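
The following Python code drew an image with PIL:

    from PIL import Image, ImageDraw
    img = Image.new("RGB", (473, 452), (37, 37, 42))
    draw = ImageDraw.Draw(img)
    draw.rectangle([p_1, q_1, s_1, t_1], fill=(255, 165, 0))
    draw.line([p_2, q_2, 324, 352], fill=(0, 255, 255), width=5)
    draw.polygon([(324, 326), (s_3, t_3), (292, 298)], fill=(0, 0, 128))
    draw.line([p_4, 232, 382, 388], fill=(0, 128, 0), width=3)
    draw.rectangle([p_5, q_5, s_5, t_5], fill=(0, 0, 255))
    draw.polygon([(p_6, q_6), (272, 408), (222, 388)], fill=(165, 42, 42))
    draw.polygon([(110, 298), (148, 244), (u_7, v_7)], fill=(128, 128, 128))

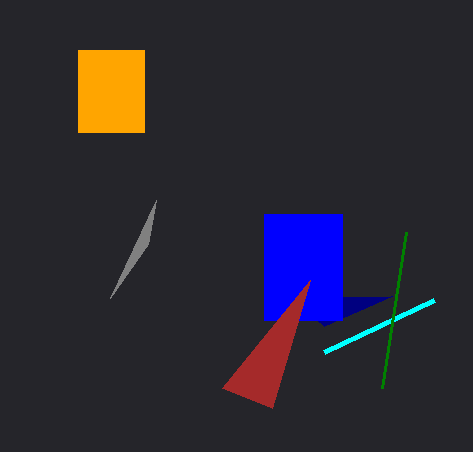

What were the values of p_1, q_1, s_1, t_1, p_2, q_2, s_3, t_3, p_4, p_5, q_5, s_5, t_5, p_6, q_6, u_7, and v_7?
p_1 = 78, q_1 = 50, s_1 = 144, t_1 = 132, p_2 = 434, q_2 = 300, s_3 = 392, t_3 = 296, p_4 = 406, p_5 = 264, q_5 = 214, s_5 = 342, t_5 = 320, p_6 = 310, q_6 = 280, u_7 = 156, v_7 = 200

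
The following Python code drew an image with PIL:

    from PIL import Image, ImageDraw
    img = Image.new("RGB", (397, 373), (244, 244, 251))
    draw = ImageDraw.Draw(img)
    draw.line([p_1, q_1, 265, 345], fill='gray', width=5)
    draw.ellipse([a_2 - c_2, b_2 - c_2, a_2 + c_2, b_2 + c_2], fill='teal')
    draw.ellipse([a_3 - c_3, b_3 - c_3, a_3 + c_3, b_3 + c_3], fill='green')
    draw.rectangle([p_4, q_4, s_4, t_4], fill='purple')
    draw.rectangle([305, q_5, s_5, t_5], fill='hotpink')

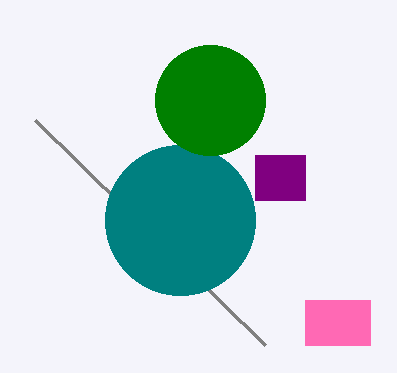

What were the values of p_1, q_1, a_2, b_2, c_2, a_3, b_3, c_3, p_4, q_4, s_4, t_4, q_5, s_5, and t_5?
p_1 = 35; q_1 = 120; a_2 = 180; b_2 = 220; c_2 = 75; a_3 = 210; b_3 = 100; c_3 = 55; p_4 = 255; q_4 = 155; s_4 = 305; t_4 = 200; q_5 = 300; s_5 = 370; t_5 = 345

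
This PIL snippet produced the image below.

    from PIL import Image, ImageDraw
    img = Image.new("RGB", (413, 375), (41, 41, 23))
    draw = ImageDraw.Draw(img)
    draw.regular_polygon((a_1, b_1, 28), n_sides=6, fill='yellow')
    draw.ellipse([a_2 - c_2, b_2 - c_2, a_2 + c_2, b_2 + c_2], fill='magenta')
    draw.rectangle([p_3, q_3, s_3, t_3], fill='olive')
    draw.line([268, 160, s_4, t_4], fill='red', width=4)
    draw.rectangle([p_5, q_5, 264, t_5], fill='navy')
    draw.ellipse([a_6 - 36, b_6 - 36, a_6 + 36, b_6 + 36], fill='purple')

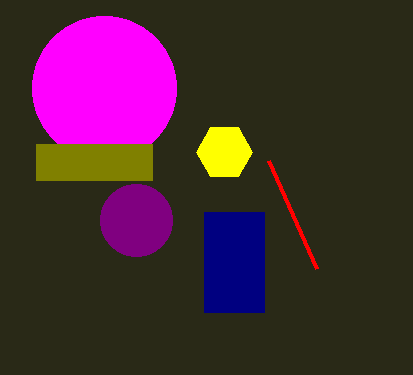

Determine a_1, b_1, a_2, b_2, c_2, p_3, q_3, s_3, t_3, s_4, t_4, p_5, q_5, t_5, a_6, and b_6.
a_1 = 224; b_1 = 152; a_2 = 104; b_2 = 88; c_2 = 72; p_3 = 36; q_3 = 144; s_3 = 152; t_3 = 180; s_4 = 316; t_4 = 268; p_5 = 204; q_5 = 212; t_5 = 312; a_6 = 136; b_6 = 220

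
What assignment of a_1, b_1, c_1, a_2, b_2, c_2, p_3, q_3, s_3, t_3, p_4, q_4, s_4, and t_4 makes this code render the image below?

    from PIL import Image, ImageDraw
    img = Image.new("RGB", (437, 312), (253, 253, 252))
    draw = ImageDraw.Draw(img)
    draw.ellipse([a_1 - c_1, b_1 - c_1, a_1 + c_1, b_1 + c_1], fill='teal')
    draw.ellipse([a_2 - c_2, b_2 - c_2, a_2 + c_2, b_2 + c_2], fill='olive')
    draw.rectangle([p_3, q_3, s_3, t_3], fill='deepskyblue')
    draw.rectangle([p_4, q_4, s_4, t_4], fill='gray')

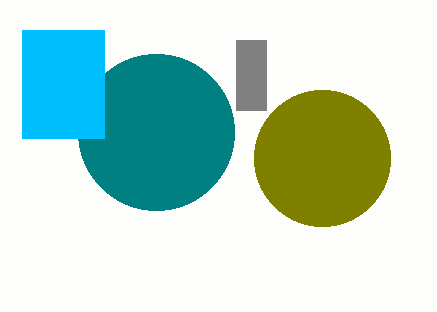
a_1 = 156
b_1 = 132
c_1 = 78
a_2 = 322
b_2 = 158
c_2 = 68
p_3 = 22
q_3 = 30
s_3 = 104
t_3 = 138
p_4 = 236
q_4 = 40
s_4 = 266
t_4 = 110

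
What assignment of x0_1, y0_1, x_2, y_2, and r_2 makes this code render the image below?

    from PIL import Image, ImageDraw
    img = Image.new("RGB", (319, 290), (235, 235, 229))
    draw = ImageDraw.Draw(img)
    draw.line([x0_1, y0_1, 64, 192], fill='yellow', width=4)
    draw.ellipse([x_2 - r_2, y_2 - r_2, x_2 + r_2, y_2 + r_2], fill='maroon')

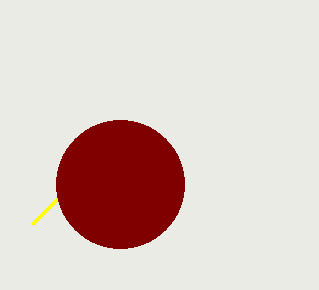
x0_1 = 32; y0_1 = 224; x_2 = 120; y_2 = 184; r_2 = 64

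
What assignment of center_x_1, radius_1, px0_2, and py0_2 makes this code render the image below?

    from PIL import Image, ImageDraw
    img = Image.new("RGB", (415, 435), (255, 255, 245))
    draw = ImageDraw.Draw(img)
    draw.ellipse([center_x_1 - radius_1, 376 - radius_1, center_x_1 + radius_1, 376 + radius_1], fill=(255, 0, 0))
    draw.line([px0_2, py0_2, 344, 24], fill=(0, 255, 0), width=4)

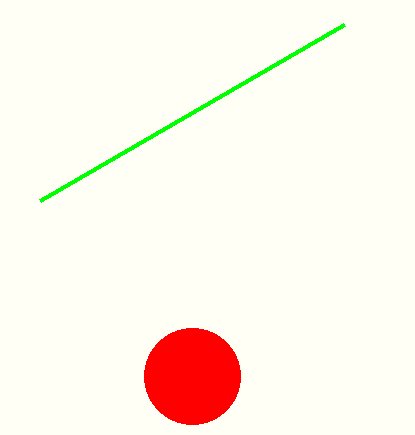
center_x_1 = 192, radius_1 = 48, px0_2 = 40, py0_2 = 200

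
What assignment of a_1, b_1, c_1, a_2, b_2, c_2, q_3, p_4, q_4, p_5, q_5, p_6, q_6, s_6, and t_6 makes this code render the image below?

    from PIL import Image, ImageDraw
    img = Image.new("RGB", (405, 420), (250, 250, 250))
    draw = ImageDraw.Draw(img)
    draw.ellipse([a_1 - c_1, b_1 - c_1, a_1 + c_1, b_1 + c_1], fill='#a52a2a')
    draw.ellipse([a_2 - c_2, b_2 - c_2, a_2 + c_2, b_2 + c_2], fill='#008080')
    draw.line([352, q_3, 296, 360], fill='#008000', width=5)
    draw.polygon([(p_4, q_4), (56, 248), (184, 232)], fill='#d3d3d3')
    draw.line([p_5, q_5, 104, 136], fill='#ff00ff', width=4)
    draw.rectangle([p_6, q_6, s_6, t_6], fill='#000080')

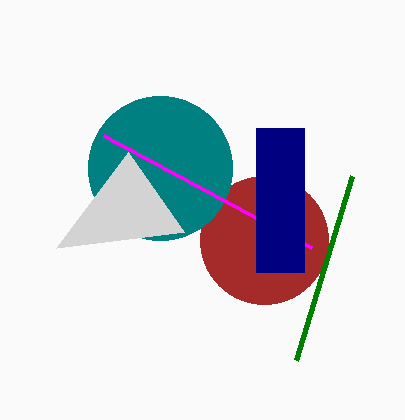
a_1 = 264
b_1 = 240
c_1 = 64
a_2 = 160
b_2 = 168
c_2 = 72
q_3 = 176
p_4 = 128
q_4 = 152
p_5 = 312
q_5 = 248
p_6 = 256
q_6 = 128
s_6 = 304
t_6 = 272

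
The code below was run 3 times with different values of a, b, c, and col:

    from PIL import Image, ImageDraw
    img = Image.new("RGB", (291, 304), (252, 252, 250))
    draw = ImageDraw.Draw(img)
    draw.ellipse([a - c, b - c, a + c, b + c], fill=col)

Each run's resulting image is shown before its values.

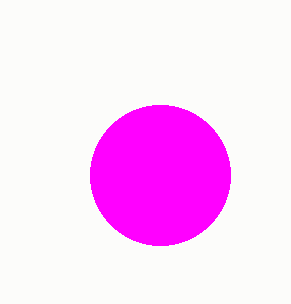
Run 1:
a = 160, b = 175, c = 70, col = 'magenta'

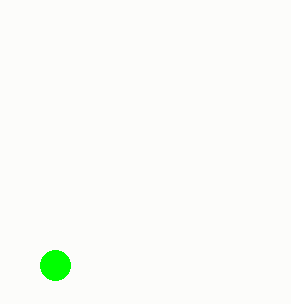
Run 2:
a = 55
b = 265
c = 15
col = 'lime'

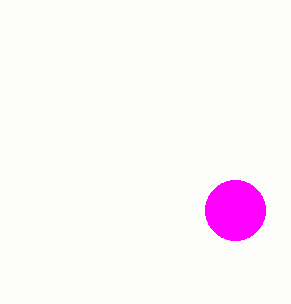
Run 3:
a = 235; b = 210; c = 30; col = 'magenta'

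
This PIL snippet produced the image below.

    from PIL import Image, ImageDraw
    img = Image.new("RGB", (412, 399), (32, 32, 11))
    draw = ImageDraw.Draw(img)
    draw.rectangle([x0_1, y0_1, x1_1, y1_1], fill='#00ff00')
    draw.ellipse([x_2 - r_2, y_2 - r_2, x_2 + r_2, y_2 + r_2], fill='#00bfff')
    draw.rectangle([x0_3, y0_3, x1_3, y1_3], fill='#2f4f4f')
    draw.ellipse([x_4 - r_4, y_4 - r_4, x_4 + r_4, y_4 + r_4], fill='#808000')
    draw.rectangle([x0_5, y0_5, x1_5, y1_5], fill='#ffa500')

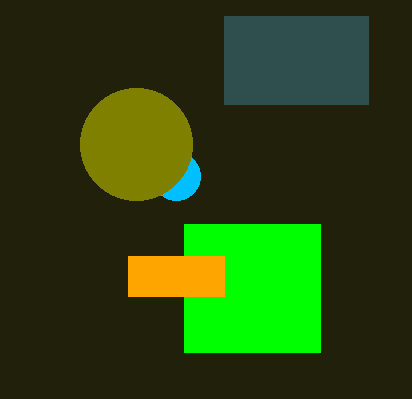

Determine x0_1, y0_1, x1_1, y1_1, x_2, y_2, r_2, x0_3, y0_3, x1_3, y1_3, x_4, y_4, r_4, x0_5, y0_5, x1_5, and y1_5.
x0_1 = 184, y0_1 = 224, x1_1 = 320, y1_1 = 352, x_2 = 176, y_2 = 176, r_2 = 24, x0_3 = 224, y0_3 = 16, x1_3 = 368, y1_3 = 104, x_4 = 136, y_4 = 144, r_4 = 56, x0_5 = 128, y0_5 = 256, x1_5 = 224, y1_5 = 296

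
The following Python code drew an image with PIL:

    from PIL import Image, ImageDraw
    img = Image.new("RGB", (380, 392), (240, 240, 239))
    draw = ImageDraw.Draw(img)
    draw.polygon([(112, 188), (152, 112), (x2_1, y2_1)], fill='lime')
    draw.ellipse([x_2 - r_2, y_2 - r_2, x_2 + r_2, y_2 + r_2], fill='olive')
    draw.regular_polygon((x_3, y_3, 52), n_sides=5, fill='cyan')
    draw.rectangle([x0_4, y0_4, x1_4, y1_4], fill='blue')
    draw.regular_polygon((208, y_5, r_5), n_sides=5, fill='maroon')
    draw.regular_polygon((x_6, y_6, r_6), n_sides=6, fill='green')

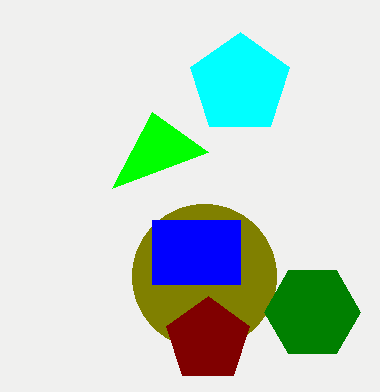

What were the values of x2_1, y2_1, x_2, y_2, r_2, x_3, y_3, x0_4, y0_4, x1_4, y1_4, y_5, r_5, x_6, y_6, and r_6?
x2_1 = 208; y2_1 = 152; x_2 = 204; y_2 = 276; r_2 = 72; x_3 = 240; y_3 = 84; x0_4 = 152; y0_4 = 220; x1_4 = 240; y1_4 = 284; y_5 = 340; r_5 = 44; x_6 = 312; y_6 = 312; r_6 = 48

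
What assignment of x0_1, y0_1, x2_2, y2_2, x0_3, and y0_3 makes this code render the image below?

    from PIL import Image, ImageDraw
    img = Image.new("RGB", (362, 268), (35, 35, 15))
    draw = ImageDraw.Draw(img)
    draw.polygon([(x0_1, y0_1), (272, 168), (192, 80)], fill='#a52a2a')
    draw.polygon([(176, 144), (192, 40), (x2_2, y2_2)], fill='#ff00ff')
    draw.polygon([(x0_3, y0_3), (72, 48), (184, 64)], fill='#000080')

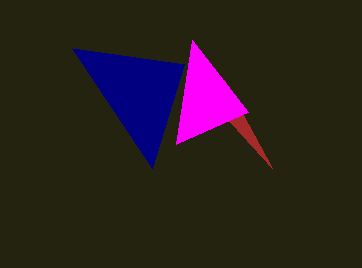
x0_1 = 224, y0_1 = 80, x2_2 = 248, y2_2 = 112, x0_3 = 152, y0_3 = 168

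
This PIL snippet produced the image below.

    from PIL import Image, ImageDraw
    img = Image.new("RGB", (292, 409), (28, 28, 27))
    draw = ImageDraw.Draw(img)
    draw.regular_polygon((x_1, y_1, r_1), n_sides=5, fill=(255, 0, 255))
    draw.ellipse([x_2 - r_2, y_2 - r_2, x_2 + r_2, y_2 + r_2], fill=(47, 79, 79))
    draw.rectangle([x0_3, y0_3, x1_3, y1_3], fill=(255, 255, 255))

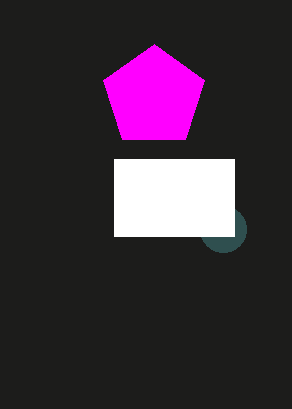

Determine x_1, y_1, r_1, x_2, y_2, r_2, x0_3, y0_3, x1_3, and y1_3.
x_1 = 154; y_1 = 97; r_1 = 53; x_2 = 223; y_2 = 229; r_2 = 23; x0_3 = 114; y0_3 = 159; x1_3 = 234; y1_3 = 236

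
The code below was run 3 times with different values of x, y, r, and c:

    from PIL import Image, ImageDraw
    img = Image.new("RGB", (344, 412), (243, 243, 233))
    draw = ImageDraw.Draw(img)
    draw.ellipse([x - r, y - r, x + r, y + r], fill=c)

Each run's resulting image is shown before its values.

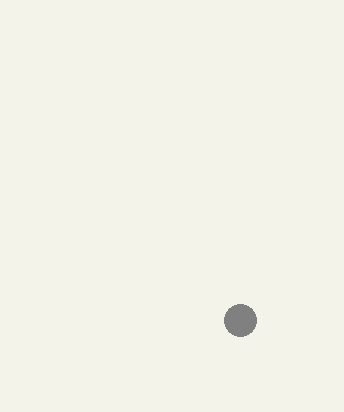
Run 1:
x = 240
y = 320
r = 16
c = 'gray'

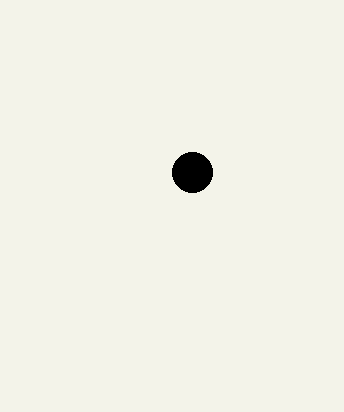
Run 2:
x = 192
y = 172
r = 20
c = 'black'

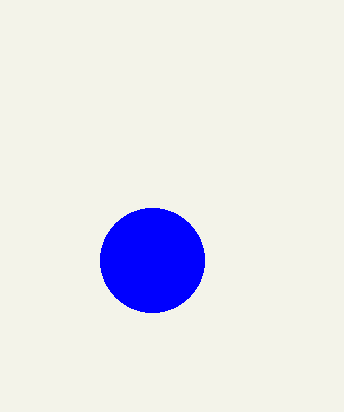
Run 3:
x = 152, y = 260, r = 52, c = 'blue'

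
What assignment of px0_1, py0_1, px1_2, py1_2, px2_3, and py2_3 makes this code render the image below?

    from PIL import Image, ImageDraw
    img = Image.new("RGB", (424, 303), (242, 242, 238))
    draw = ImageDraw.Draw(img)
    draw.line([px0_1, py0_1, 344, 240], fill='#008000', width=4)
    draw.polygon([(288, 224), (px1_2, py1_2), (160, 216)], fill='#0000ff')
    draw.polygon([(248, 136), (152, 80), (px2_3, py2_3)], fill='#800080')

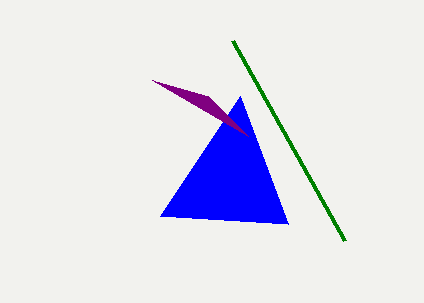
px0_1 = 232
py0_1 = 40
px1_2 = 240
py1_2 = 96
px2_3 = 208
py2_3 = 96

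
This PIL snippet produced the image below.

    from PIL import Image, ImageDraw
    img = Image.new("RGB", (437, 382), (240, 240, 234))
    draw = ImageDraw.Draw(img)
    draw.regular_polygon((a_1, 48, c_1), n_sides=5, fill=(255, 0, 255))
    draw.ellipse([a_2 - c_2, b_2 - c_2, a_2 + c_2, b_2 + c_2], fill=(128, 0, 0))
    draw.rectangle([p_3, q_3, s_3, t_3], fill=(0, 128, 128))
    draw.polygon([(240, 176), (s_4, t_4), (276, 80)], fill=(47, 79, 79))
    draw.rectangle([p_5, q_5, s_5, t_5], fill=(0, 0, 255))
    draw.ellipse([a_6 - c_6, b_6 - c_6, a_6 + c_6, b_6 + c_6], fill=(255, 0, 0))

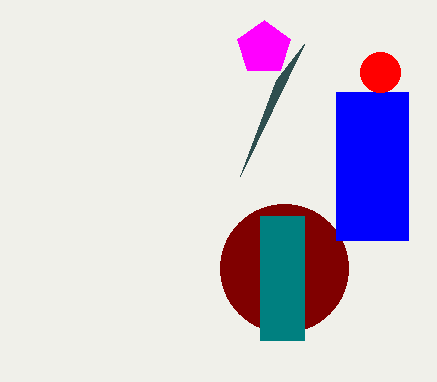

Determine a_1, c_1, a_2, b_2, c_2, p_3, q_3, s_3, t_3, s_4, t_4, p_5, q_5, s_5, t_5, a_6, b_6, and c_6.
a_1 = 264; c_1 = 28; a_2 = 284; b_2 = 268; c_2 = 64; p_3 = 260; q_3 = 216; s_3 = 304; t_3 = 340; s_4 = 304; t_4 = 44; p_5 = 336; q_5 = 92; s_5 = 408; t_5 = 240; a_6 = 380; b_6 = 72; c_6 = 20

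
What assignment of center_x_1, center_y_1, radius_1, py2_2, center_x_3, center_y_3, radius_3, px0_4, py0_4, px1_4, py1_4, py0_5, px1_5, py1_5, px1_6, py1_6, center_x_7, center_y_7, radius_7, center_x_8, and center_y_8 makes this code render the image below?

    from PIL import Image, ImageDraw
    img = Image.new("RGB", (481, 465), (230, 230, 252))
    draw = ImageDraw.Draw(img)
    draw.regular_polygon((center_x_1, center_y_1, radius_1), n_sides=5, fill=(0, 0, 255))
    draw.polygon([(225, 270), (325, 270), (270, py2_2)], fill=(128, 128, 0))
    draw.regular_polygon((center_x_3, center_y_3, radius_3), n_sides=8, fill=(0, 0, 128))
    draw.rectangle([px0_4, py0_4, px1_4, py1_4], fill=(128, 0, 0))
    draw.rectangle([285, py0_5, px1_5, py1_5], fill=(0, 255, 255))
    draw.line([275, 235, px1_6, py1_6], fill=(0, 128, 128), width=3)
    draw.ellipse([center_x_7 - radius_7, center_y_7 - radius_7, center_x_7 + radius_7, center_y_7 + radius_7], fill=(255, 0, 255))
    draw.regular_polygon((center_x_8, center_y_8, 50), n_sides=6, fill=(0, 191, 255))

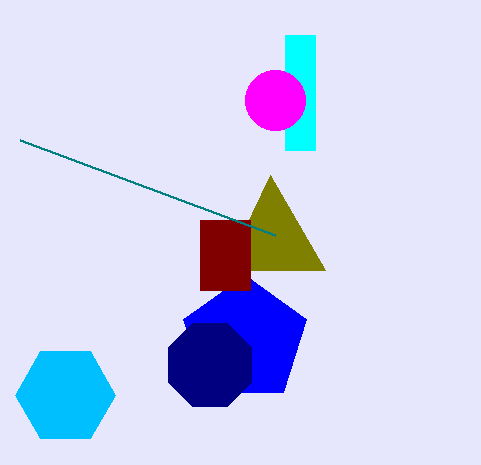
center_x_1 = 245, center_y_1 = 340, radius_1 = 65, py2_2 = 175, center_x_3 = 210, center_y_3 = 365, radius_3 = 45, px0_4 = 200, py0_4 = 220, px1_4 = 250, py1_4 = 290, py0_5 = 35, px1_5 = 315, py1_5 = 150, px1_6 = 20, py1_6 = 140, center_x_7 = 275, center_y_7 = 100, radius_7 = 30, center_x_8 = 65, center_y_8 = 395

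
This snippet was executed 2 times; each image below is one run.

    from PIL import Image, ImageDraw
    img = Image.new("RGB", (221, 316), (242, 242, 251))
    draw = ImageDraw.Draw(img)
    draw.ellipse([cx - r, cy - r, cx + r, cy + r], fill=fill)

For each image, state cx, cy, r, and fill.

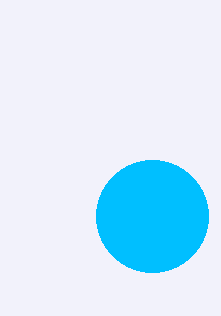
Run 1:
cx = 152
cy = 216
r = 56
fill = 'deepskyblue'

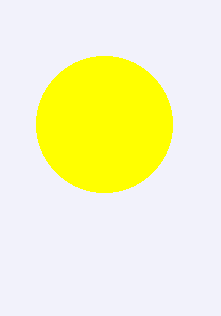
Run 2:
cx = 104; cy = 124; r = 68; fill = 'yellow'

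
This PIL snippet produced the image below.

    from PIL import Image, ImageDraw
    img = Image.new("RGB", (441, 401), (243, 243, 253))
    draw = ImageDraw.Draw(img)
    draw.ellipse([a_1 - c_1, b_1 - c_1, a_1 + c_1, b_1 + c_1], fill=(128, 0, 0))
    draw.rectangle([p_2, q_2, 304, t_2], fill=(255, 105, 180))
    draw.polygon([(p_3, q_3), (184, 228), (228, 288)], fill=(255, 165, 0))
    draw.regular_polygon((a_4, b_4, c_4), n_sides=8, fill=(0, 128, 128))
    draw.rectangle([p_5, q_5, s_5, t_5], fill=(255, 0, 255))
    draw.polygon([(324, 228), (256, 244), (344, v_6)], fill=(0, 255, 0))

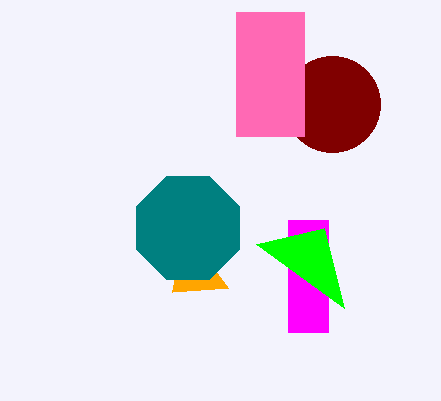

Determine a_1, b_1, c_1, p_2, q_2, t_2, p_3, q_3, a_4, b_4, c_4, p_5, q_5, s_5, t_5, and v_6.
a_1 = 332, b_1 = 104, c_1 = 48, p_2 = 236, q_2 = 12, t_2 = 136, p_3 = 172, q_3 = 292, a_4 = 188, b_4 = 228, c_4 = 56, p_5 = 288, q_5 = 220, s_5 = 328, t_5 = 332, v_6 = 308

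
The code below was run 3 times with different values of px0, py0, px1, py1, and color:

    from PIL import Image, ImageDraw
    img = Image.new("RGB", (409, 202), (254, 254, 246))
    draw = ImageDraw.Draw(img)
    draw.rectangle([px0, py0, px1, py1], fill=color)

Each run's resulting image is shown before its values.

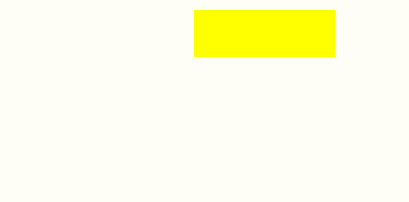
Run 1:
px0 = 194; py0 = 10; px1 = 334; py1 = 56; color = 'yellow'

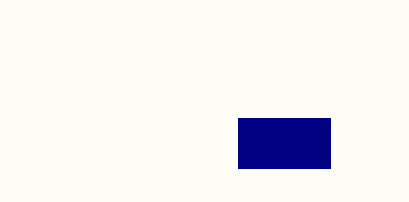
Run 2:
px0 = 238
py0 = 118
px1 = 330
py1 = 168
color = 'navy'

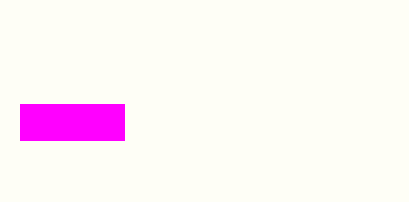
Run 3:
px0 = 20
py0 = 104
px1 = 124
py1 = 140
color = 'magenta'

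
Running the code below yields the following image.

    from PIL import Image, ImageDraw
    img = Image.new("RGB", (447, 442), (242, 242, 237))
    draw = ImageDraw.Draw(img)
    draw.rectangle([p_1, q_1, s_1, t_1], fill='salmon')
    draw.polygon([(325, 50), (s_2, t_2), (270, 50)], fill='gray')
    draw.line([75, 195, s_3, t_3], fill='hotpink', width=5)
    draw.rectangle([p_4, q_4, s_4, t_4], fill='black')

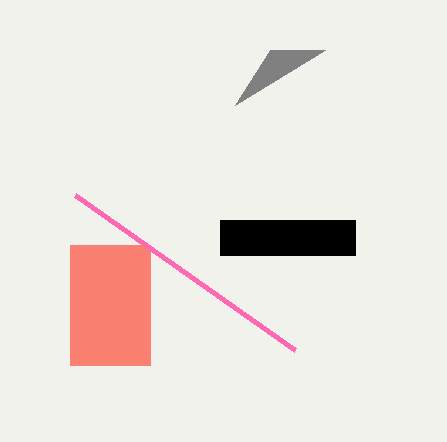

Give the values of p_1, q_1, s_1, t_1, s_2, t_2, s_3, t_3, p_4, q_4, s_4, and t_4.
p_1 = 70; q_1 = 245; s_1 = 150; t_1 = 365; s_2 = 235; t_2 = 105; s_3 = 295; t_3 = 350; p_4 = 220; q_4 = 220; s_4 = 355; t_4 = 255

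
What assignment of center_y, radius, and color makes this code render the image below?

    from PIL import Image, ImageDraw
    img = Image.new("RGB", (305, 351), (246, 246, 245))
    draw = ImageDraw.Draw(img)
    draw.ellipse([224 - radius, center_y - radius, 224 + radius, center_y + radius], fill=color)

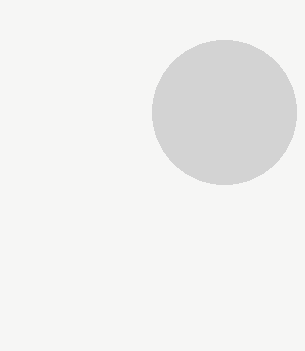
center_y = 112, radius = 72, color = 'lightgray'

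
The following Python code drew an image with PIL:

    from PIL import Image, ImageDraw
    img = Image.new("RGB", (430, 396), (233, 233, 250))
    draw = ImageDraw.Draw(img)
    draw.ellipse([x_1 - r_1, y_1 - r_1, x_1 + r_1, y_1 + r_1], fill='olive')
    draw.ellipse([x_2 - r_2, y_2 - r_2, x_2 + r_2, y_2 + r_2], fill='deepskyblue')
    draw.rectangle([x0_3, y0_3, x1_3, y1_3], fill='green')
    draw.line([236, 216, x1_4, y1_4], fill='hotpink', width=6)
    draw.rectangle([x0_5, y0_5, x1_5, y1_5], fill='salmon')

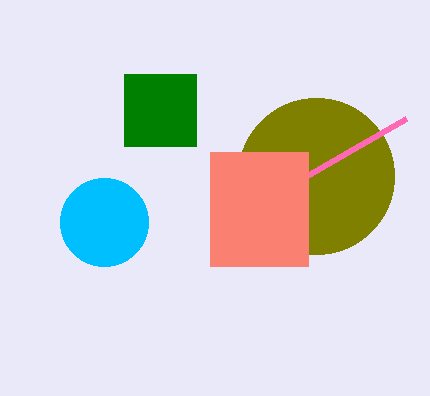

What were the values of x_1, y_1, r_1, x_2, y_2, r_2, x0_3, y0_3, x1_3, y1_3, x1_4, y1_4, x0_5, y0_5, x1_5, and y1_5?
x_1 = 316
y_1 = 176
r_1 = 78
x_2 = 104
y_2 = 222
r_2 = 44
x0_3 = 124
y0_3 = 74
x1_3 = 196
y1_3 = 146
x1_4 = 406
y1_4 = 118
x0_5 = 210
y0_5 = 152
x1_5 = 308
y1_5 = 266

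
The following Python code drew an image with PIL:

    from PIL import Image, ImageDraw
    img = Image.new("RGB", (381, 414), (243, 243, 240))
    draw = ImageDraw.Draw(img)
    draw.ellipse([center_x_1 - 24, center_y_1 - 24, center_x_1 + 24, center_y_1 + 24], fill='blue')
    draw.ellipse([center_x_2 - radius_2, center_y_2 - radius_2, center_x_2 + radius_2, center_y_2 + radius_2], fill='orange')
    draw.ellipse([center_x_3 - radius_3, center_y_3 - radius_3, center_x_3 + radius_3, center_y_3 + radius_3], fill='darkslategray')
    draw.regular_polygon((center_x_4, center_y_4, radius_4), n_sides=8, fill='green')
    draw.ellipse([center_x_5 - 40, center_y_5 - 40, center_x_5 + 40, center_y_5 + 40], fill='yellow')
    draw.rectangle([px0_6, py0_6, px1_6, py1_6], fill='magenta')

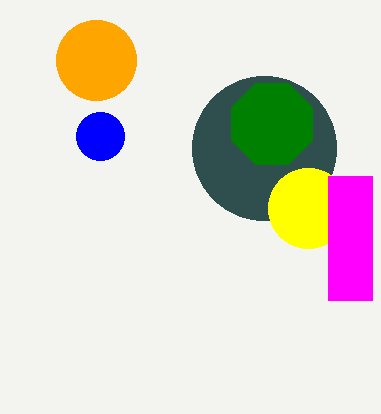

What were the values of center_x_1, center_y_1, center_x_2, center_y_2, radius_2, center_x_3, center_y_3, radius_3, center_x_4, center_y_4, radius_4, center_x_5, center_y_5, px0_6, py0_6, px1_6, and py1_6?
center_x_1 = 100, center_y_1 = 136, center_x_2 = 96, center_y_2 = 60, radius_2 = 40, center_x_3 = 264, center_y_3 = 148, radius_3 = 72, center_x_4 = 272, center_y_4 = 124, radius_4 = 44, center_x_5 = 308, center_y_5 = 208, px0_6 = 328, py0_6 = 176, px1_6 = 372, py1_6 = 300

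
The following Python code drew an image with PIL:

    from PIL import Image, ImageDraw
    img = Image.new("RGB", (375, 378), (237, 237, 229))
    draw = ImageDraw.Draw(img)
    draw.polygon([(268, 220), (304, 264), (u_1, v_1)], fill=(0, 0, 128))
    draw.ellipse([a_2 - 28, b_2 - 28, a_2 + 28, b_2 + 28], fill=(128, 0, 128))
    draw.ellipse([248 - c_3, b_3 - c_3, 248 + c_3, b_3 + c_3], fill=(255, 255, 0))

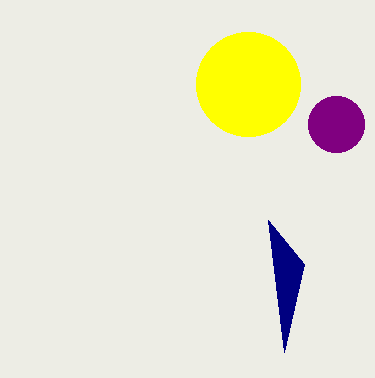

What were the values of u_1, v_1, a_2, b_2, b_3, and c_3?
u_1 = 284
v_1 = 352
a_2 = 336
b_2 = 124
b_3 = 84
c_3 = 52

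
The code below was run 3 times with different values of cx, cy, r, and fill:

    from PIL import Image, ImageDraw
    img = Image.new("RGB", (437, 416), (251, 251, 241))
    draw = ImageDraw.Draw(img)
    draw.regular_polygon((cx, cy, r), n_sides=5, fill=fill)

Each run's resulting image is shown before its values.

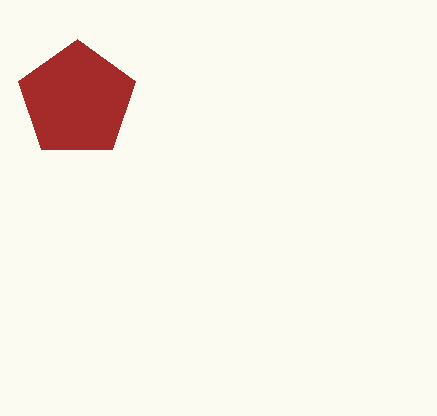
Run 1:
cx = 77, cy = 100, r = 61, fill = 'brown'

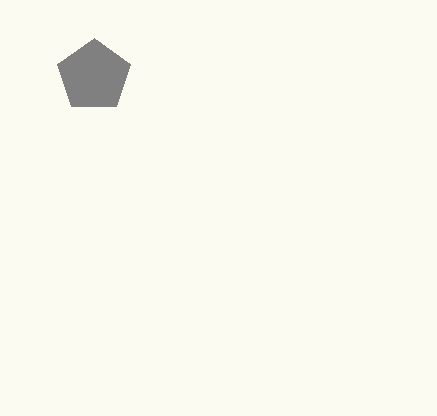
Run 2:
cx = 94, cy = 76, r = 38, fill = 'gray'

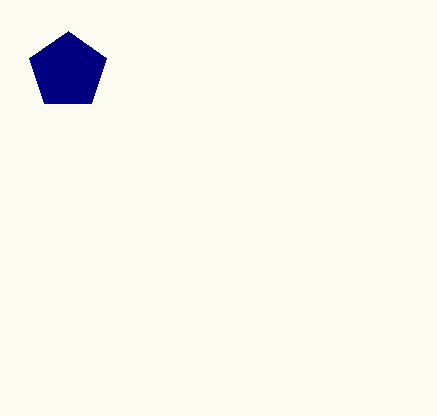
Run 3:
cx = 68
cy = 71
r = 40
fill = 'navy'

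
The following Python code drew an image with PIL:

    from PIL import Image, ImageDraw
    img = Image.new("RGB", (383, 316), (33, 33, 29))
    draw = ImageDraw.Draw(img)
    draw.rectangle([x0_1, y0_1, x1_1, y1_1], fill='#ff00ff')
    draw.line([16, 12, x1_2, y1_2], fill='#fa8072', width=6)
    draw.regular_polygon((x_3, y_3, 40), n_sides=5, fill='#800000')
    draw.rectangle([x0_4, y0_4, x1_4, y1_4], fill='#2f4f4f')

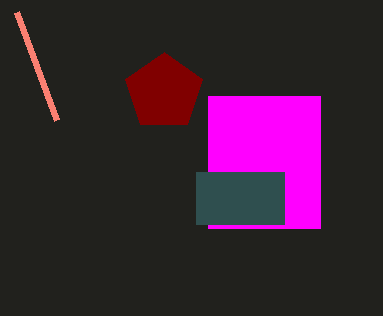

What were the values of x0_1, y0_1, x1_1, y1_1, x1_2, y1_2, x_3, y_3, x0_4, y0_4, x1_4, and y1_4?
x0_1 = 208, y0_1 = 96, x1_1 = 320, y1_1 = 228, x1_2 = 56, y1_2 = 120, x_3 = 164, y_3 = 92, x0_4 = 196, y0_4 = 172, x1_4 = 284, y1_4 = 224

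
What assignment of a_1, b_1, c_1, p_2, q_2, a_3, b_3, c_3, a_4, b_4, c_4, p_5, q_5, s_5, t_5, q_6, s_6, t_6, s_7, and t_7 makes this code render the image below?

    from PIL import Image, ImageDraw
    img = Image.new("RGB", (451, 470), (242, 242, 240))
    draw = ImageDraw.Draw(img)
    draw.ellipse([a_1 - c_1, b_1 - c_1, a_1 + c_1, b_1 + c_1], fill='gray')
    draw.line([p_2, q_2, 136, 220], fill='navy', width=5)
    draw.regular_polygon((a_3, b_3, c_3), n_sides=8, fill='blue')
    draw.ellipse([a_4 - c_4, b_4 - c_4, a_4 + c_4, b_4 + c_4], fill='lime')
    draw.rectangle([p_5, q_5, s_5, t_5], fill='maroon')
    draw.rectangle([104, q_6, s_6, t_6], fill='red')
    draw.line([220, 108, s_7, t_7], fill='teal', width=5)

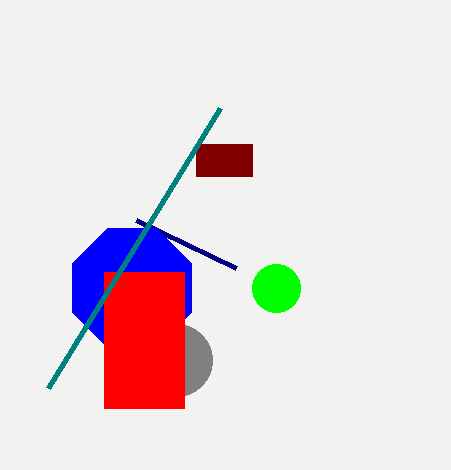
a_1 = 176
b_1 = 360
c_1 = 36
p_2 = 236
q_2 = 268
a_3 = 132
b_3 = 288
c_3 = 64
a_4 = 276
b_4 = 288
c_4 = 24
p_5 = 196
q_5 = 144
s_5 = 252
t_5 = 176
q_6 = 272
s_6 = 184
t_6 = 408
s_7 = 48
t_7 = 388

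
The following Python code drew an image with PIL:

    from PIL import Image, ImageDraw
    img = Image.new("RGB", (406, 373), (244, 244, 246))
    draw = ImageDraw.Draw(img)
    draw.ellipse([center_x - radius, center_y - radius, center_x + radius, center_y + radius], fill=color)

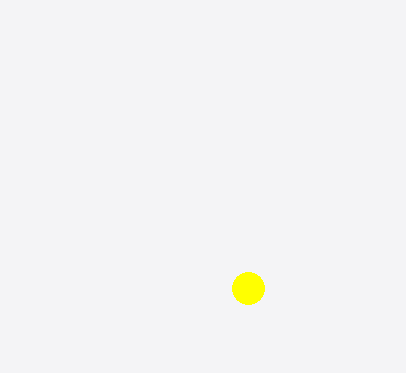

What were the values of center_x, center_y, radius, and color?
center_x = 248; center_y = 288; radius = 16; color = 'yellow'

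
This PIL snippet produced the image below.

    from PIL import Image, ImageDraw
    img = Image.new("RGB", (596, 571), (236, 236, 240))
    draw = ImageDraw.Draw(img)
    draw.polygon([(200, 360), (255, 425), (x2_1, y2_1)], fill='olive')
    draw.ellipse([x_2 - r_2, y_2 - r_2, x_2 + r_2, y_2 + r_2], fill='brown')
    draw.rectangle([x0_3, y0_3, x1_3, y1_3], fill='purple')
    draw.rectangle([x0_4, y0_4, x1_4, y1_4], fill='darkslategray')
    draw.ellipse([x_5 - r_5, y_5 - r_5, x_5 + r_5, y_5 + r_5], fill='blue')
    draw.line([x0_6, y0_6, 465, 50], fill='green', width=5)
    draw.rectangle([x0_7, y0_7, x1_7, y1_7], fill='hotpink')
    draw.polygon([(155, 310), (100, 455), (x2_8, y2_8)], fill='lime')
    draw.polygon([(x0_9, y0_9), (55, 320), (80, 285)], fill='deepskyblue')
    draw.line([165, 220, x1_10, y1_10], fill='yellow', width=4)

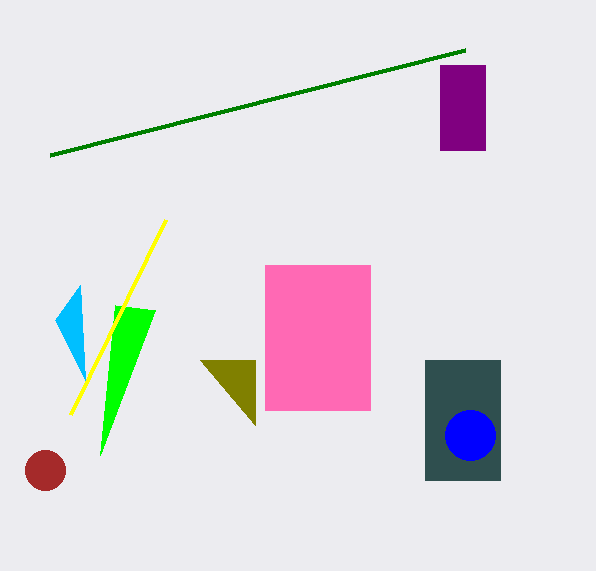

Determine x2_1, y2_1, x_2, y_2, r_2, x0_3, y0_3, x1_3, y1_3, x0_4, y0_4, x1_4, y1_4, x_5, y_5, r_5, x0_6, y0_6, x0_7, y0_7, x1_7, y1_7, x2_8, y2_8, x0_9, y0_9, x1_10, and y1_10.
x2_1 = 255; y2_1 = 360; x_2 = 45; y_2 = 470; r_2 = 20; x0_3 = 440; y0_3 = 65; x1_3 = 485; y1_3 = 150; x0_4 = 425; y0_4 = 360; x1_4 = 500; y1_4 = 480; x_5 = 470; y_5 = 435; r_5 = 25; x0_6 = 50; y0_6 = 155; x0_7 = 265; y0_7 = 265; x1_7 = 370; y1_7 = 410; x2_8 = 115; y2_8 = 305; x0_9 = 85; y0_9 = 380; x1_10 = 70; y1_10 = 415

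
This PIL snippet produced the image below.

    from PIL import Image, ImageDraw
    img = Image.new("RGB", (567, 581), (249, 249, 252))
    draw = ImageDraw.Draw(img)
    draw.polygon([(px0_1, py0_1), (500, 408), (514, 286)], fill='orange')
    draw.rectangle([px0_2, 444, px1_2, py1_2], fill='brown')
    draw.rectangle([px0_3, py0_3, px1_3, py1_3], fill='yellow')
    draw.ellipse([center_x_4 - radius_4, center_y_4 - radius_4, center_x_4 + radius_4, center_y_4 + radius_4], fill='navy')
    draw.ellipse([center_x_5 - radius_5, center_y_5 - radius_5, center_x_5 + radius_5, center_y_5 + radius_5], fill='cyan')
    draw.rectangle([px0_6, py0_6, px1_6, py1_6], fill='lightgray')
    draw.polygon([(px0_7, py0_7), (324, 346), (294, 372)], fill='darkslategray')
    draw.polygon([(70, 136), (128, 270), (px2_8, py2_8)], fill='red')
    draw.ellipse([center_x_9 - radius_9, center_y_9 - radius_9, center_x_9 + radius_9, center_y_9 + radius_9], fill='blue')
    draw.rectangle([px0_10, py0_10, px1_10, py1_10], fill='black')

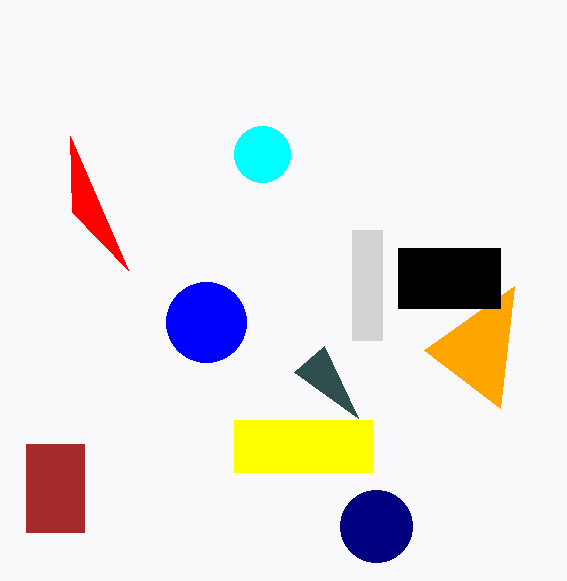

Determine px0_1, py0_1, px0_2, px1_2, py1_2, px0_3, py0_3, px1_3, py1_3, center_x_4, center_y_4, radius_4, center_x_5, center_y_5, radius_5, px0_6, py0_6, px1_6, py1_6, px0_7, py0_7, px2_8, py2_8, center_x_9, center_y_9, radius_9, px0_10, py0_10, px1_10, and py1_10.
px0_1 = 424
py0_1 = 350
px0_2 = 26
px1_2 = 84
py1_2 = 532
px0_3 = 234
py0_3 = 420
px1_3 = 372
py1_3 = 472
center_x_4 = 376
center_y_4 = 526
radius_4 = 36
center_x_5 = 262
center_y_5 = 154
radius_5 = 28
px0_6 = 352
py0_6 = 230
px1_6 = 382
py1_6 = 340
px0_7 = 358
py0_7 = 418
px2_8 = 72
py2_8 = 212
center_x_9 = 206
center_y_9 = 322
radius_9 = 40
px0_10 = 398
py0_10 = 248
px1_10 = 500
py1_10 = 308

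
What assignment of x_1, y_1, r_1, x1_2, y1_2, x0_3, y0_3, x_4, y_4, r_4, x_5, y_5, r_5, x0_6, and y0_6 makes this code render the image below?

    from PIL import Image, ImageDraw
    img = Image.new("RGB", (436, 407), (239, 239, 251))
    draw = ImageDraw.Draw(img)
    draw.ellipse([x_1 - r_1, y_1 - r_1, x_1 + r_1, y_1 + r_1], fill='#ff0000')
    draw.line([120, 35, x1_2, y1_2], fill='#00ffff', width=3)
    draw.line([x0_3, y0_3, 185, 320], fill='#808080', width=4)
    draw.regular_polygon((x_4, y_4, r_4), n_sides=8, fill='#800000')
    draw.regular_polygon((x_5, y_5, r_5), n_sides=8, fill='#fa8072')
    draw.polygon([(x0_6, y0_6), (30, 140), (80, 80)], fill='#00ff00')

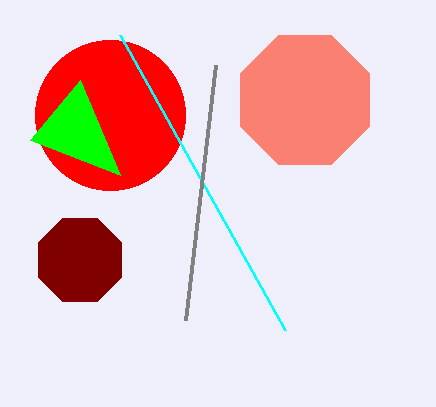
x_1 = 110; y_1 = 115; r_1 = 75; x1_2 = 285; y1_2 = 330; x0_3 = 215; y0_3 = 65; x_4 = 80; y_4 = 260; r_4 = 45; x_5 = 305; y_5 = 100; r_5 = 70; x0_6 = 120; y0_6 = 175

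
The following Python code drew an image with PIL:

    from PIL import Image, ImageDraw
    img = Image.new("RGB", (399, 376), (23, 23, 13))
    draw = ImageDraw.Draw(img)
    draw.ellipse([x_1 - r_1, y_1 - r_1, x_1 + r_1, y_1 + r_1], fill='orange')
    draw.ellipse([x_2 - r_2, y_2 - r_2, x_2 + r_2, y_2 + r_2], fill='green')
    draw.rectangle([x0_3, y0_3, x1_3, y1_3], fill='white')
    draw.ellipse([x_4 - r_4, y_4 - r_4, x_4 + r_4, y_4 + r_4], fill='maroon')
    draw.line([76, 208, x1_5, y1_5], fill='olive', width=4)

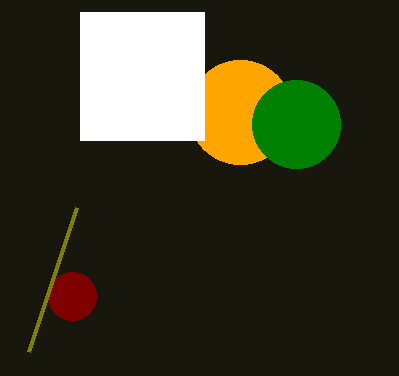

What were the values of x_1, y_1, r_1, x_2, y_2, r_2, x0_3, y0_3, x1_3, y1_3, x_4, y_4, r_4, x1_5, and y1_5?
x_1 = 240; y_1 = 112; r_1 = 52; x_2 = 296; y_2 = 124; r_2 = 44; x0_3 = 80; y0_3 = 12; x1_3 = 204; y1_3 = 140; x_4 = 72; y_4 = 296; r_4 = 24; x1_5 = 28; y1_5 = 352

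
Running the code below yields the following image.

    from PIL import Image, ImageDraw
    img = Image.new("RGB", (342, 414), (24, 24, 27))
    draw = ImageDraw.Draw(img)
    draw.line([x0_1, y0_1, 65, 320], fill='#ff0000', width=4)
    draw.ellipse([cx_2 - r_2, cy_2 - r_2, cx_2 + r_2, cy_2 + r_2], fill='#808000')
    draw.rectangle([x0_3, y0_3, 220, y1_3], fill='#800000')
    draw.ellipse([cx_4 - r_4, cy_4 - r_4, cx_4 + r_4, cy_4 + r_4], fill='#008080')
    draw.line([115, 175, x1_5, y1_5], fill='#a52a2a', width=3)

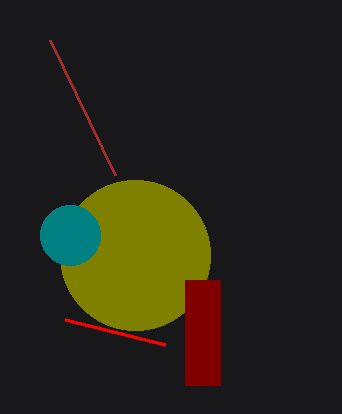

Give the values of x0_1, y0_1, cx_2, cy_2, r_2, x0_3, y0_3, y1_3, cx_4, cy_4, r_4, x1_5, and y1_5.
x0_1 = 165; y0_1 = 345; cx_2 = 135; cy_2 = 255; r_2 = 75; x0_3 = 185; y0_3 = 280; y1_3 = 385; cx_4 = 70; cy_4 = 235; r_4 = 30; x1_5 = 50; y1_5 = 40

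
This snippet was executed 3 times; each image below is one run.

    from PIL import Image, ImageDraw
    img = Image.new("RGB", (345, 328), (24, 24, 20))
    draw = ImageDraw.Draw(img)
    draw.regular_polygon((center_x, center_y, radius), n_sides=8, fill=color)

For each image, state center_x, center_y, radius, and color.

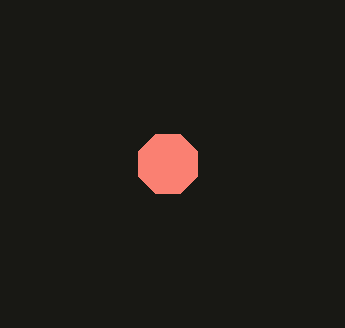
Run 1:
center_x = 168
center_y = 164
radius = 32
color = 'salmon'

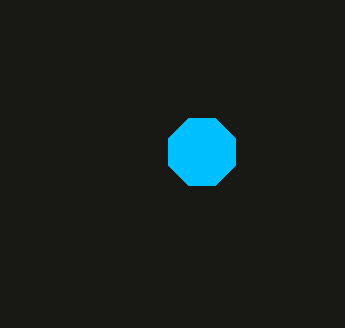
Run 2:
center_x = 202, center_y = 152, radius = 36, color = 'deepskyblue'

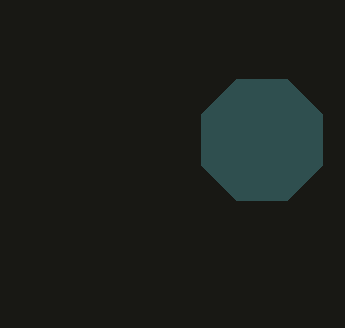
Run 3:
center_x = 262; center_y = 140; radius = 66; color = 'darkslategray'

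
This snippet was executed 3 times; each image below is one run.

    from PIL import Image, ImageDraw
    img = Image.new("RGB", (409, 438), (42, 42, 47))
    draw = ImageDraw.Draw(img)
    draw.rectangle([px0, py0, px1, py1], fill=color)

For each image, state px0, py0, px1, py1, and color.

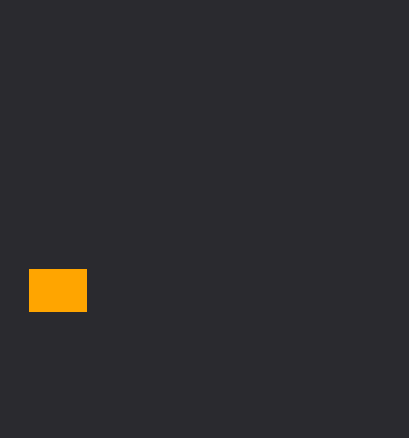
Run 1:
px0 = 29, py0 = 269, px1 = 86, py1 = 311, color = 'orange'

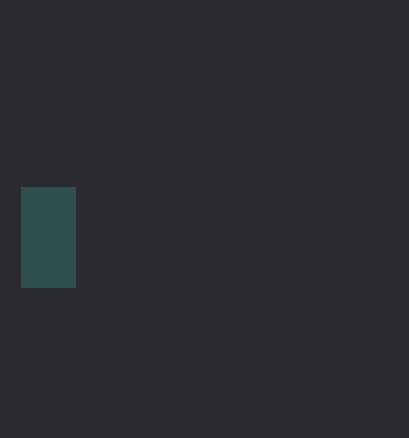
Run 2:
px0 = 21
py0 = 187
px1 = 75
py1 = 287
color = 'darkslategray'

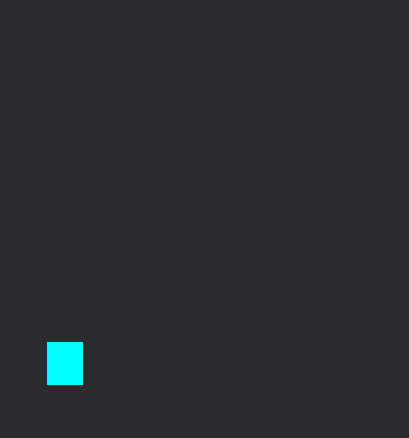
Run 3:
px0 = 47
py0 = 342
px1 = 82
py1 = 384
color = 'cyan'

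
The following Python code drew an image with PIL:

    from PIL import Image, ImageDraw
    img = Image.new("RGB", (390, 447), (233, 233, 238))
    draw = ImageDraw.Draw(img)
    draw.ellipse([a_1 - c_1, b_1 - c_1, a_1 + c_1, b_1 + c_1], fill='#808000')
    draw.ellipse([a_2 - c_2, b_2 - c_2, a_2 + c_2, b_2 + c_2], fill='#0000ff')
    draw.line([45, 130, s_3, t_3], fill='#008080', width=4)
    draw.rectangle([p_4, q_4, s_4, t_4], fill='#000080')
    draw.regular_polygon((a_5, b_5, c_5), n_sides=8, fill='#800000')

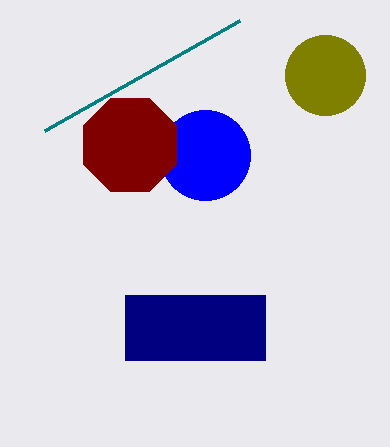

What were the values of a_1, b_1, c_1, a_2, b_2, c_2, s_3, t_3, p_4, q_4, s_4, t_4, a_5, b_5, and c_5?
a_1 = 325, b_1 = 75, c_1 = 40, a_2 = 205, b_2 = 155, c_2 = 45, s_3 = 240, t_3 = 20, p_4 = 125, q_4 = 295, s_4 = 265, t_4 = 360, a_5 = 130, b_5 = 145, c_5 = 50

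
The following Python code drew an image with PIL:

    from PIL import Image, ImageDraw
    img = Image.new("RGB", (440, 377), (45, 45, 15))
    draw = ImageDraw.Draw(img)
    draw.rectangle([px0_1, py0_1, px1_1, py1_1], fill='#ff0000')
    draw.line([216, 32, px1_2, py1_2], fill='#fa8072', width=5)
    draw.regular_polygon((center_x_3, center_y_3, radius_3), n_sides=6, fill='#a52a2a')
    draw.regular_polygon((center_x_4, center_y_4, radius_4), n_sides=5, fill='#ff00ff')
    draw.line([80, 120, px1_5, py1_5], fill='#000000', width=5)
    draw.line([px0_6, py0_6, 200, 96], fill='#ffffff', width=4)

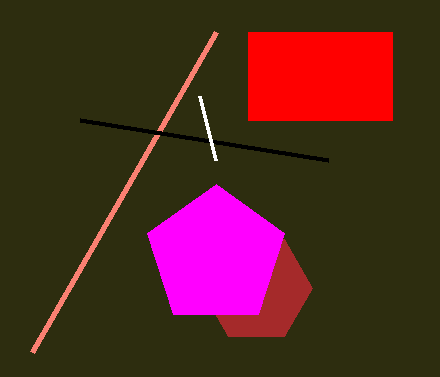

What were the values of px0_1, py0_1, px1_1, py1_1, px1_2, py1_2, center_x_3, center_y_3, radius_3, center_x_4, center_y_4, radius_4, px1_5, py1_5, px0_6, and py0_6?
px0_1 = 248; py0_1 = 32; px1_1 = 392; py1_1 = 120; px1_2 = 32; py1_2 = 352; center_x_3 = 256; center_y_3 = 288; radius_3 = 56; center_x_4 = 216; center_y_4 = 256; radius_4 = 72; px1_5 = 328; py1_5 = 160; px0_6 = 216; py0_6 = 160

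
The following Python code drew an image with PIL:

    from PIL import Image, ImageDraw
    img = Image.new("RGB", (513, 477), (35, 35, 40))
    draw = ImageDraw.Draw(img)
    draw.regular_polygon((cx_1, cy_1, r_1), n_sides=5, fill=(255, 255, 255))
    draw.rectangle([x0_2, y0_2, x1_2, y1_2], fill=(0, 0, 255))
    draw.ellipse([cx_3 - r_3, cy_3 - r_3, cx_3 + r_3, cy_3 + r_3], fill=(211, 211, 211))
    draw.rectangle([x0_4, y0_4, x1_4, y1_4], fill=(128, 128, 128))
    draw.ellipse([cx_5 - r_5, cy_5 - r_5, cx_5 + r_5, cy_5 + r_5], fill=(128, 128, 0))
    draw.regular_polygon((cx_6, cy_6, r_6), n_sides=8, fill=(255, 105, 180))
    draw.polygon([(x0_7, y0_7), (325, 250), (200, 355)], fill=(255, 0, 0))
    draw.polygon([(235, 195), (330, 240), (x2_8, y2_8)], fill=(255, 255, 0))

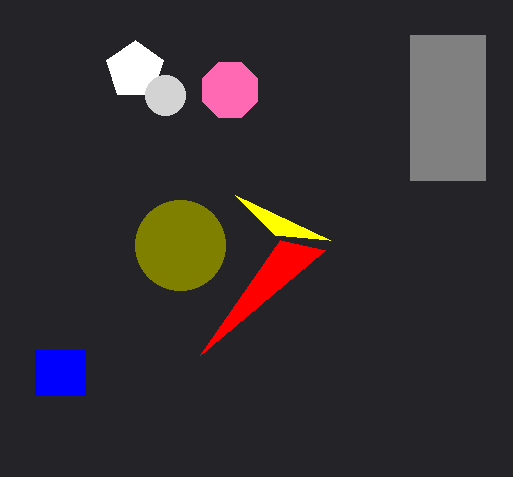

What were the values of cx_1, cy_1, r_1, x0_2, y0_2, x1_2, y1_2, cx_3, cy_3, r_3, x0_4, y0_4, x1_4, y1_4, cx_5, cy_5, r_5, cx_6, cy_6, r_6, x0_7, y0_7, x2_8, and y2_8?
cx_1 = 135
cy_1 = 70
r_1 = 30
x0_2 = 35
y0_2 = 350
x1_2 = 85
y1_2 = 395
cx_3 = 165
cy_3 = 95
r_3 = 20
x0_4 = 410
y0_4 = 35
x1_4 = 485
y1_4 = 180
cx_5 = 180
cy_5 = 245
r_5 = 45
cx_6 = 230
cy_6 = 90
r_6 = 30
x0_7 = 280
y0_7 = 240
x2_8 = 275
y2_8 = 235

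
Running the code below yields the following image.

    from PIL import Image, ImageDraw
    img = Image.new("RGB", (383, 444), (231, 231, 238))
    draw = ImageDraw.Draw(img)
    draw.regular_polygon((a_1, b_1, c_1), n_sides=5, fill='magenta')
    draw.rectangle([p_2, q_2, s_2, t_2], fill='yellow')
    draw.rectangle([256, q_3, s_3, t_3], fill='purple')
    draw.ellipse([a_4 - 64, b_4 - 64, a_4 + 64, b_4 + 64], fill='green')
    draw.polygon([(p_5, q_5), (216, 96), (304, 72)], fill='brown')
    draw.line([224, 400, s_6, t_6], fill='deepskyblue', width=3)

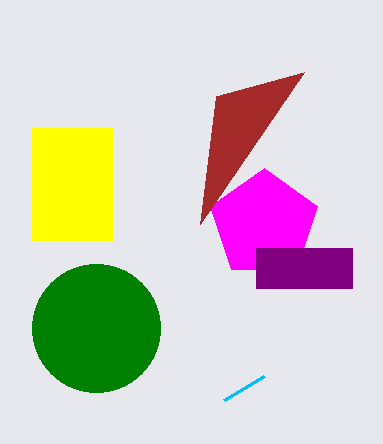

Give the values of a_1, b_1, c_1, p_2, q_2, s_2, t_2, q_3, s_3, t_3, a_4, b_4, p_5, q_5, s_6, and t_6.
a_1 = 264; b_1 = 224; c_1 = 56; p_2 = 32; q_2 = 128; s_2 = 112; t_2 = 240; q_3 = 248; s_3 = 352; t_3 = 288; a_4 = 96; b_4 = 328; p_5 = 200; q_5 = 224; s_6 = 264; t_6 = 376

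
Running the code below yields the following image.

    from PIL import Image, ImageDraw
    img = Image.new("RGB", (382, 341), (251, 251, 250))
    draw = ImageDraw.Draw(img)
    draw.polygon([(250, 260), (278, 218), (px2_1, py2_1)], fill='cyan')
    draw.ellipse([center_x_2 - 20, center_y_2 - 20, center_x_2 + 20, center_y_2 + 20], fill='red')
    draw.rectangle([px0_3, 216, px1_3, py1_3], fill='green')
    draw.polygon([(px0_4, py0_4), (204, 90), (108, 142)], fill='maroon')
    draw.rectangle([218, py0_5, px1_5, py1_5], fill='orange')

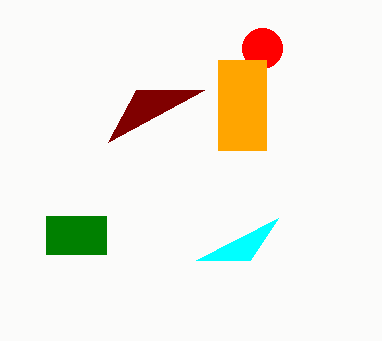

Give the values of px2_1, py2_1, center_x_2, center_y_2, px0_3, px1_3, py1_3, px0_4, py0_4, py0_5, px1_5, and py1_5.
px2_1 = 196, py2_1 = 260, center_x_2 = 262, center_y_2 = 48, px0_3 = 46, px1_3 = 106, py1_3 = 254, px0_4 = 136, py0_4 = 90, py0_5 = 60, px1_5 = 266, py1_5 = 150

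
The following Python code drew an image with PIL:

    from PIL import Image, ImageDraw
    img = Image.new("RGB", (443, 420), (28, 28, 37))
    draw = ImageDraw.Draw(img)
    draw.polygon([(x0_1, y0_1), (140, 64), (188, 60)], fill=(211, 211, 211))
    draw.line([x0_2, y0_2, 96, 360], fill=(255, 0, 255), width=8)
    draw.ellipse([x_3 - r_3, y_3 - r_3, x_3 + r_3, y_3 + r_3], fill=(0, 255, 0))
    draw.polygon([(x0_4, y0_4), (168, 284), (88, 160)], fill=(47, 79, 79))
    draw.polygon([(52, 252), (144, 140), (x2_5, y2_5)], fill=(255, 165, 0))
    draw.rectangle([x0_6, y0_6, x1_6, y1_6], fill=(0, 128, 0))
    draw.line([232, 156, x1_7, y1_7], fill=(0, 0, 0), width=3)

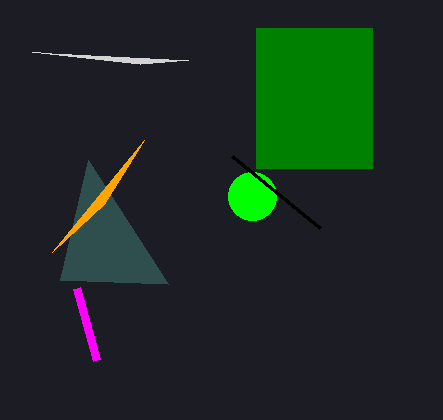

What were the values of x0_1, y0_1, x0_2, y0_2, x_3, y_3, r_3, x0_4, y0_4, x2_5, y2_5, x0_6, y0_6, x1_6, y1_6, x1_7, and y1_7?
x0_1 = 32; y0_1 = 52; x0_2 = 76; y0_2 = 288; x_3 = 252; y_3 = 196; r_3 = 24; x0_4 = 60; y0_4 = 280; x2_5 = 104; y2_5 = 204; x0_6 = 256; y0_6 = 28; x1_6 = 372; y1_6 = 168; x1_7 = 320; y1_7 = 228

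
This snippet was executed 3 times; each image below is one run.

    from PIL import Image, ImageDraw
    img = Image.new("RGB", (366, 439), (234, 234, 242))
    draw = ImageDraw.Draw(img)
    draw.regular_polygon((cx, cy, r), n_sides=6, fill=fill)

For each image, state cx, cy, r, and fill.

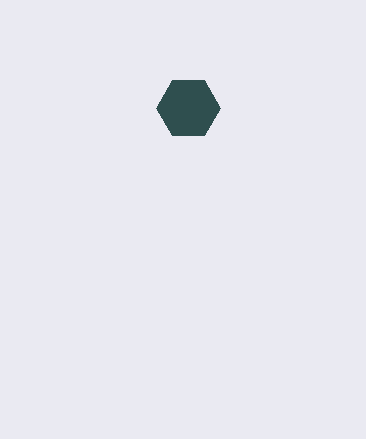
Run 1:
cx = 188, cy = 108, r = 32, fill = 'darkslategray'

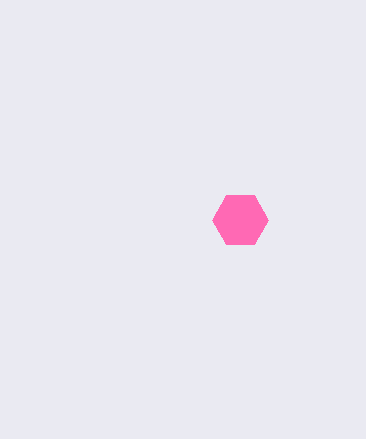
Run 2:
cx = 240, cy = 220, r = 28, fill = 'hotpink'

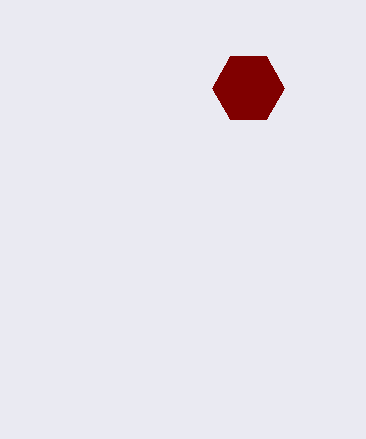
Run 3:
cx = 248
cy = 88
r = 36
fill = 'maroon'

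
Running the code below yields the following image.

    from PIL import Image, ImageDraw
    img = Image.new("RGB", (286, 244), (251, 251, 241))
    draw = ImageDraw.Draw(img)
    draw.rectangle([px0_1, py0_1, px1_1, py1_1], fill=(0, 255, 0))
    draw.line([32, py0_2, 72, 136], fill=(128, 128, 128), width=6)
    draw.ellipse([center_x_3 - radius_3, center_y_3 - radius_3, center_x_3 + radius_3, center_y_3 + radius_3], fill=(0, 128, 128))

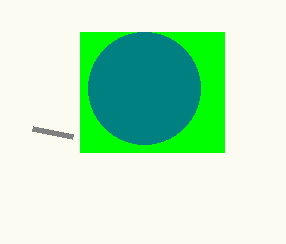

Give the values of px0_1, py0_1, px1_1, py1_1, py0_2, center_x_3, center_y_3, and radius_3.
px0_1 = 80; py0_1 = 32; px1_1 = 224; py1_1 = 152; py0_2 = 128; center_x_3 = 144; center_y_3 = 88; radius_3 = 56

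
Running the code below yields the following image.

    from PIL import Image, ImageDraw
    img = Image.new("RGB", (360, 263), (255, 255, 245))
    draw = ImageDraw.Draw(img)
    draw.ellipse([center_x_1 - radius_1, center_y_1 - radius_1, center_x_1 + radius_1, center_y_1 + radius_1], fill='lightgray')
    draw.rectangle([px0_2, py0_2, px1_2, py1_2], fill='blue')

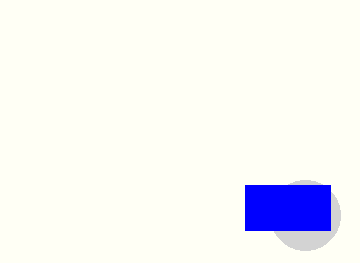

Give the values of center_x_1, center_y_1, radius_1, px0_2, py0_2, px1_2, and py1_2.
center_x_1 = 305
center_y_1 = 215
radius_1 = 35
px0_2 = 245
py0_2 = 185
px1_2 = 330
py1_2 = 230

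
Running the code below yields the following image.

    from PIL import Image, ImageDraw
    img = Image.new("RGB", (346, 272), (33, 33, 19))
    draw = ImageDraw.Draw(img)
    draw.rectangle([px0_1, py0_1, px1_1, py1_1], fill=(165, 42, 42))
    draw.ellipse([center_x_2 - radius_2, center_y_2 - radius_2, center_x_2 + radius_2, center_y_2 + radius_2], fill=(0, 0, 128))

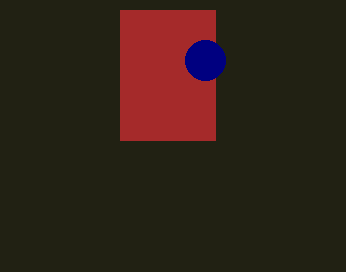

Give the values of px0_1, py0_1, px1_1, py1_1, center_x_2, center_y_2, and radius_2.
px0_1 = 120
py0_1 = 10
px1_1 = 215
py1_1 = 140
center_x_2 = 205
center_y_2 = 60
radius_2 = 20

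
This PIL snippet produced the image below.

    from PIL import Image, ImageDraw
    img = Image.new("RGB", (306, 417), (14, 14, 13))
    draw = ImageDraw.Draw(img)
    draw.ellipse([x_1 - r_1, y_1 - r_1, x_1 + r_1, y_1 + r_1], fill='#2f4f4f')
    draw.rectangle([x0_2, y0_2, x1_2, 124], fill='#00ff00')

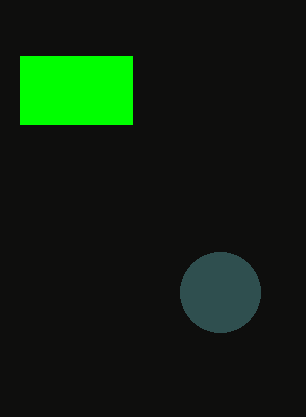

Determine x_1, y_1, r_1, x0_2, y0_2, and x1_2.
x_1 = 220, y_1 = 292, r_1 = 40, x0_2 = 20, y0_2 = 56, x1_2 = 132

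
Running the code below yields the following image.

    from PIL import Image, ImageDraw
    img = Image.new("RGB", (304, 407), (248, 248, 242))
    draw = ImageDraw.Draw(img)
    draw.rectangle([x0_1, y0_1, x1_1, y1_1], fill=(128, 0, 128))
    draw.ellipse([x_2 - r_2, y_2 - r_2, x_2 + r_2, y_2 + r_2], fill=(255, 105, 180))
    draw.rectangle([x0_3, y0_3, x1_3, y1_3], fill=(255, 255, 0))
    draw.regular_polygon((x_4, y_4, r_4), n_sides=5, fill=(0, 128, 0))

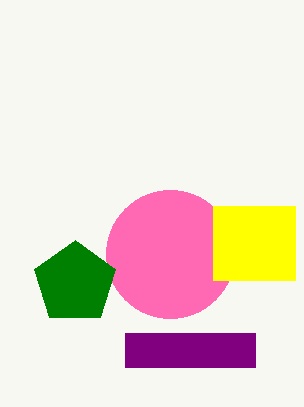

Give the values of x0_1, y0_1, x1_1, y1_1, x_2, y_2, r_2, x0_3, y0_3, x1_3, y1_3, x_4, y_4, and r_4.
x0_1 = 125
y0_1 = 333
x1_1 = 255
y1_1 = 367
x_2 = 170
y_2 = 254
r_2 = 64
x0_3 = 213
y0_3 = 206
x1_3 = 295
y1_3 = 280
x_4 = 75
y_4 = 283
r_4 = 43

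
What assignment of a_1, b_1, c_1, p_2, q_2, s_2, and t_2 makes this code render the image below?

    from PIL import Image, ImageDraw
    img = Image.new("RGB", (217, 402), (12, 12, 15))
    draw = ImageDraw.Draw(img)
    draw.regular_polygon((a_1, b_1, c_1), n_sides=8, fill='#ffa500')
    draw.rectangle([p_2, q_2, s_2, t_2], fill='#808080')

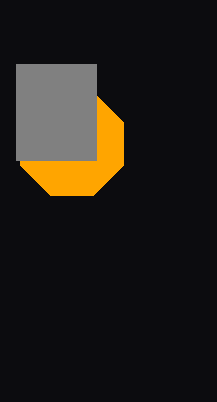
a_1 = 72; b_1 = 144; c_1 = 56; p_2 = 16; q_2 = 64; s_2 = 96; t_2 = 160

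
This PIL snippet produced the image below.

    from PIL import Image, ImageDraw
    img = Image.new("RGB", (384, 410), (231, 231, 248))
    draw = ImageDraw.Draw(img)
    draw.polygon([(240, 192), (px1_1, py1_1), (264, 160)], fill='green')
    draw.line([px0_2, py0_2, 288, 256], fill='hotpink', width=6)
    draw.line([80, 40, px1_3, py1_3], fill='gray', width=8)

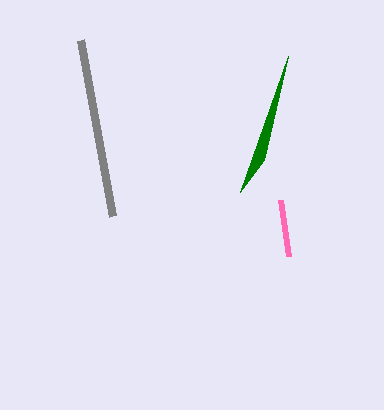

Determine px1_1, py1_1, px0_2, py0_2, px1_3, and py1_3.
px1_1 = 288; py1_1 = 56; px0_2 = 280; py0_2 = 200; px1_3 = 112; py1_3 = 216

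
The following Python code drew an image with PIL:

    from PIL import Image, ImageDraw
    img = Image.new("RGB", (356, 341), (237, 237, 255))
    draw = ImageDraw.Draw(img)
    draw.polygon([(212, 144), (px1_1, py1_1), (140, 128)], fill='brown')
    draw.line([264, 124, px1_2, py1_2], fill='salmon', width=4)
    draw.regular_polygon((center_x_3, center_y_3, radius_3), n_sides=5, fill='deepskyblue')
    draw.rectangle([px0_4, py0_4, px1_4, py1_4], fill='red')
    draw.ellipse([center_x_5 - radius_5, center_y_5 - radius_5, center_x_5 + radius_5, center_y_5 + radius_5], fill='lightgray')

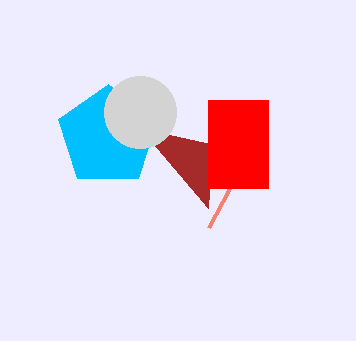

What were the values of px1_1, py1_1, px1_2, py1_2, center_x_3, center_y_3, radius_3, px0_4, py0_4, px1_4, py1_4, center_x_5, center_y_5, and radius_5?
px1_1 = 208, py1_1 = 208, px1_2 = 208, py1_2 = 228, center_x_3 = 108, center_y_3 = 136, radius_3 = 52, px0_4 = 208, py0_4 = 100, px1_4 = 268, py1_4 = 188, center_x_5 = 140, center_y_5 = 112, radius_5 = 36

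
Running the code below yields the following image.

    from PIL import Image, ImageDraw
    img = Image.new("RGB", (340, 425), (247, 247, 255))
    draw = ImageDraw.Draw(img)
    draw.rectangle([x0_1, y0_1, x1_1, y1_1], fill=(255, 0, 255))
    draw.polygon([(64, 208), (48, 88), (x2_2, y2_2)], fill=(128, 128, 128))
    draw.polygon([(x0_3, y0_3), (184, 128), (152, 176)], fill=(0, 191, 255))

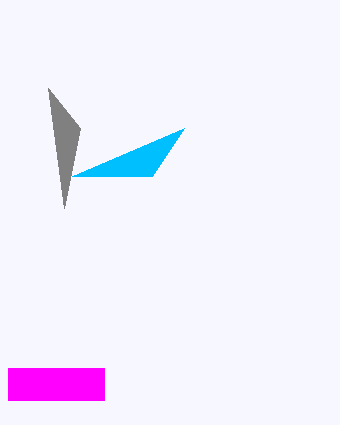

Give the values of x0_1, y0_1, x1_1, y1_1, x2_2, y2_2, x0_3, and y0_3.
x0_1 = 8; y0_1 = 368; x1_1 = 104; y1_1 = 400; x2_2 = 80; y2_2 = 128; x0_3 = 72; y0_3 = 176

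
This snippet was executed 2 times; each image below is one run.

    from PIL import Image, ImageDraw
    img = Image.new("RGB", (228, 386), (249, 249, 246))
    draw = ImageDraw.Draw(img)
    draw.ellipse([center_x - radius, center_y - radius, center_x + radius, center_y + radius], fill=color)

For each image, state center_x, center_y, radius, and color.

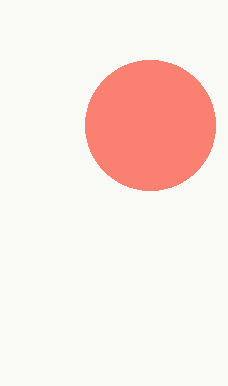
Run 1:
center_x = 150
center_y = 125
radius = 65
color = 'salmon'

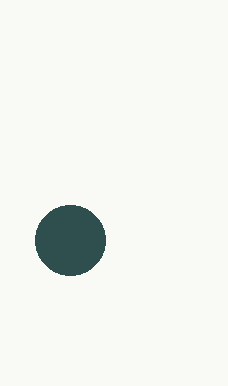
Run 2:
center_x = 70
center_y = 240
radius = 35
color = 'darkslategray'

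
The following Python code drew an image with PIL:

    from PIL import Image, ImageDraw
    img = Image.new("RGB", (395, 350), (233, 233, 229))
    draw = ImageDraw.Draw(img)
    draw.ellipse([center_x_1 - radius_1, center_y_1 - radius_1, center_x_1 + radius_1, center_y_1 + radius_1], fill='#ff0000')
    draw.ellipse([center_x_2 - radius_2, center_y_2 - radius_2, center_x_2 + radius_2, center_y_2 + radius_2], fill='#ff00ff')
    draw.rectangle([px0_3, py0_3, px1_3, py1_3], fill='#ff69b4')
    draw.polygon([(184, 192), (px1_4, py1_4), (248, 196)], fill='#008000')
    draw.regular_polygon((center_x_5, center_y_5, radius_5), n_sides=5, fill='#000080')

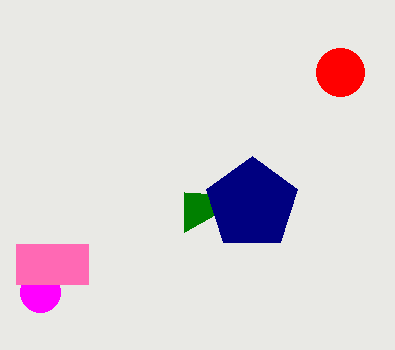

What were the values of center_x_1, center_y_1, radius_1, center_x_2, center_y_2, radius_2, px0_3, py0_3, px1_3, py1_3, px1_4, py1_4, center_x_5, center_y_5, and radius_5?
center_x_1 = 340
center_y_1 = 72
radius_1 = 24
center_x_2 = 40
center_y_2 = 292
radius_2 = 20
px0_3 = 16
py0_3 = 244
px1_3 = 88
py1_3 = 284
px1_4 = 184
py1_4 = 232
center_x_5 = 252
center_y_5 = 204
radius_5 = 48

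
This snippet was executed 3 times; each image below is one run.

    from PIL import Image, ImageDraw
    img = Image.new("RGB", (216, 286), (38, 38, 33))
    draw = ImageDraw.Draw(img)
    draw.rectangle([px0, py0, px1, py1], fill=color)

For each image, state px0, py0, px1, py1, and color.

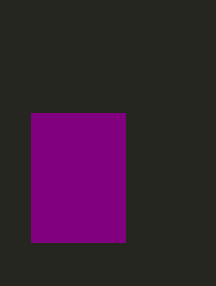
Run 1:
px0 = 31
py0 = 113
px1 = 125
py1 = 242
color = 'purple'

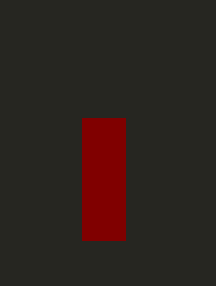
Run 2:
px0 = 82, py0 = 118, px1 = 125, py1 = 240, color = 'maroon'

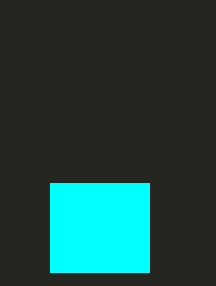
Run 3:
px0 = 50; py0 = 183; px1 = 149; py1 = 272; color = 'cyan'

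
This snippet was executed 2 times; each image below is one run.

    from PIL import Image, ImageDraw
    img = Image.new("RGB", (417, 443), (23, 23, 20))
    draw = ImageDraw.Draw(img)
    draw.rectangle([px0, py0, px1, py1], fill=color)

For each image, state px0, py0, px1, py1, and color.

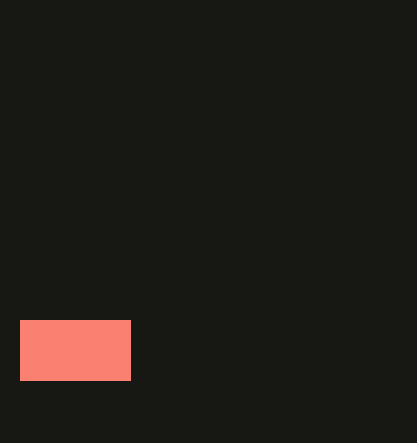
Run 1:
px0 = 20, py0 = 320, px1 = 130, py1 = 380, color = 'salmon'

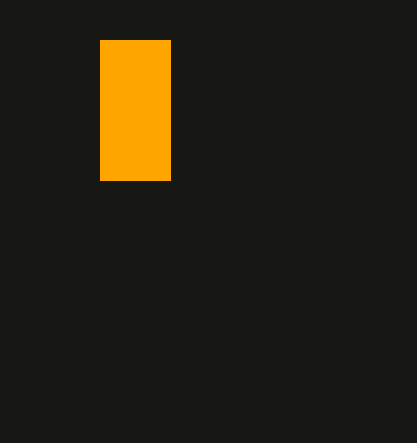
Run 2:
px0 = 100; py0 = 40; px1 = 170; py1 = 180; color = 'orange'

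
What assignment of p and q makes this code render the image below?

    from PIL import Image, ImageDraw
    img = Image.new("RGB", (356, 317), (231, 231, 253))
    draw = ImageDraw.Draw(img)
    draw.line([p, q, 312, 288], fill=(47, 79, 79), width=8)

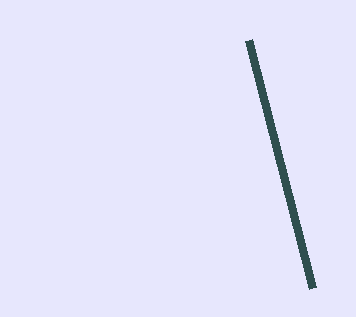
p = 248
q = 40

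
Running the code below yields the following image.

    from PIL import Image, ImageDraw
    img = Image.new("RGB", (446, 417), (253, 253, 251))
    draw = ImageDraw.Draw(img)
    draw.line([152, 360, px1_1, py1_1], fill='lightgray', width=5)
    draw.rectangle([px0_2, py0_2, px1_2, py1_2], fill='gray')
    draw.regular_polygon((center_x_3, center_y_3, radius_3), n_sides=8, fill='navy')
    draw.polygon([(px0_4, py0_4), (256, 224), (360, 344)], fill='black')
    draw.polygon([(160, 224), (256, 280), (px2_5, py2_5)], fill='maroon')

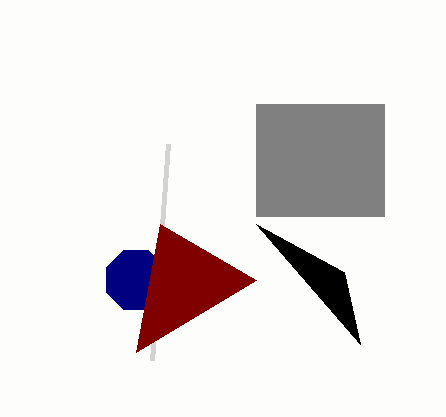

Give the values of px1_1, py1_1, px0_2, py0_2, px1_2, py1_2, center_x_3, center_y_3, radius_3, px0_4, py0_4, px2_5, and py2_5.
px1_1 = 168
py1_1 = 144
px0_2 = 256
py0_2 = 104
px1_2 = 384
py1_2 = 216
center_x_3 = 136
center_y_3 = 280
radius_3 = 32
px0_4 = 344
py0_4 = 272
px2_5 = 136
py2_5 = 352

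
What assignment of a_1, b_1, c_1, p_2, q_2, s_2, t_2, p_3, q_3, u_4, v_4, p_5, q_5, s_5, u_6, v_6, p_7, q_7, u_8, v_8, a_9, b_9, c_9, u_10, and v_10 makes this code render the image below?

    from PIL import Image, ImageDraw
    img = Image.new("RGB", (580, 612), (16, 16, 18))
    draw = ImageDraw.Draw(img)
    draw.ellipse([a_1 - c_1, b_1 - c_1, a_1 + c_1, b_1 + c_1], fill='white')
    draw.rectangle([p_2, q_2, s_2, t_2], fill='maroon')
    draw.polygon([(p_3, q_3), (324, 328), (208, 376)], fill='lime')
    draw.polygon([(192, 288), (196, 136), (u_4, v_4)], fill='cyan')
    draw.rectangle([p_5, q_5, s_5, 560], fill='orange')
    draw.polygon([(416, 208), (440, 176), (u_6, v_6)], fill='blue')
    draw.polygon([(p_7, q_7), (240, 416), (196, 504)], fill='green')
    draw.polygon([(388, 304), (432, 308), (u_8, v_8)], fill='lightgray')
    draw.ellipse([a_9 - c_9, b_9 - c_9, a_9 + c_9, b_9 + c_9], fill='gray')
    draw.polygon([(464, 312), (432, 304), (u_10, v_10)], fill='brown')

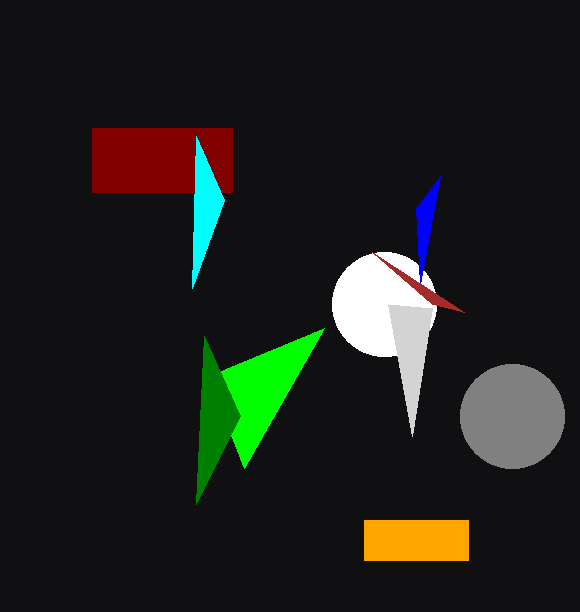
a_1 = 384, b_1 = 304, c_1 = 52, p_2 = 92, q_2 = 128, s_2 = 232, t_2 = 192, p_3 = 244, q_3 = 468, u_4 = 224, v_4 = 200, p_5 = 364, q_5 = 520, s_5 = 468, u_6 = 420, v_6 = 284, p_7 = 204, q_7 = 336, u_8 = 412, v_8 = 436, a_9 = 512, b_9 = 416, c_9 = 52, u_10 = 372, v_10 = 252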